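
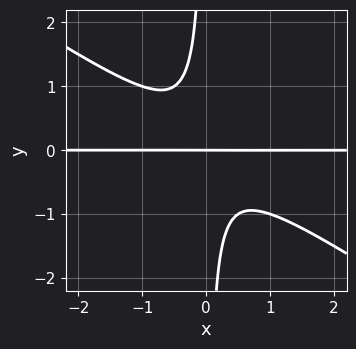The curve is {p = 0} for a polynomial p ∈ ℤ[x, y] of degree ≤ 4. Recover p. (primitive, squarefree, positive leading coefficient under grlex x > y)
2*x^2*y + 3*x*y^2 + y

1. deg p = 3.
2. Against the integer gridlines: it crosses the y-axis at the gridline y = 0; every point of the x-axis in the box is on the curve.
3. The integer polynomial consistent with all of this is the stated p.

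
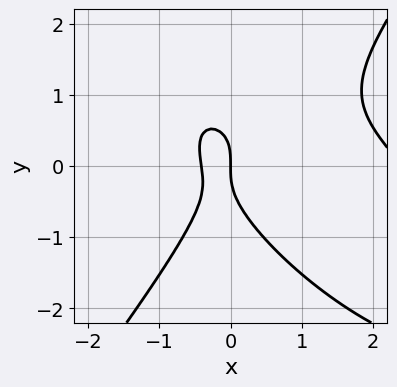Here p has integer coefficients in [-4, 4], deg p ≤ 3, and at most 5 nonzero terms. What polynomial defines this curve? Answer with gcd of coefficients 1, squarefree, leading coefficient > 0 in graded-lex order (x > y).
x^3 + x^2*y - y^3 - 2*x^2 - x

(a) The degree is 3 — a generic line meets the curve in up to 3 points.
(b) From the axis intercepts and sections: one y-axis crossing is at y = 0; one x-axis crossing is at x = 0.
(c) Fitting integer coefficients to these (and the overall shape) gives p.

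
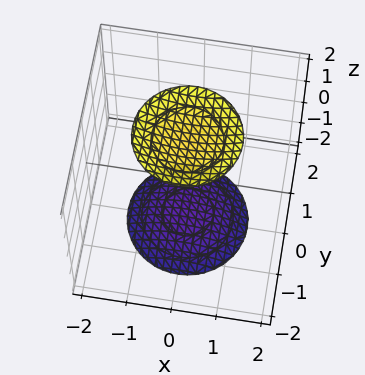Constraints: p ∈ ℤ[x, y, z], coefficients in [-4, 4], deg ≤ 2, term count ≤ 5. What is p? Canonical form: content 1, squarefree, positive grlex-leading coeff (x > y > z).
(a) The picture has 2 separate pieces.
(b) Degree: two separate bowl-shaped sheets opening away from each other; a quadric, so deg p = 2.
(c) By symmetry, every cross-section ⟂ z is a circle, so x, y appear only via x² + y²; the z ↦ −z reflection is a symmetry, so z appears only in even powers.
(d) Against the integer gridlines: a circular section at z = 2 has radius exactly 1; it misses every integer gridline on the y-axis; the surface avoids every integer x-axis point in the box.
(e) Putting this together gives p.

x^2 + y^2 - z^2 + 3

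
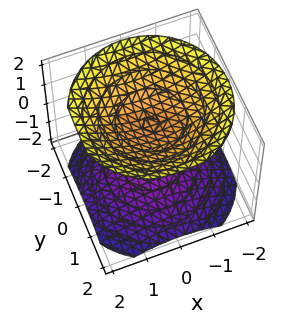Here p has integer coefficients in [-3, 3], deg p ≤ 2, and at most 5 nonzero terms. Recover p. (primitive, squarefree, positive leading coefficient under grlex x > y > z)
1. The picture has 2 separate pieces. They look like related sheets of one shape, so recover p as a whole.
2. The degree is 2 — two sheets facing apart; a quadric.
3. Symmetries: rotational symmetry about the z-axis ⇒ p depends on x, y only through x² + y²; the z ↦ −z reflection is a symmetry, so z appears only in even powers.
4. Against the integer gridlines: the surface avoids every integer x-axis point in the box; the z-axis gridline crossings are at z ∈ {-1, 1}; it misses every integer gridline on the y-axis.
5. These observations pin down the coefficients.

2*x^2 + 2*y^2 - 3*z^2 + 3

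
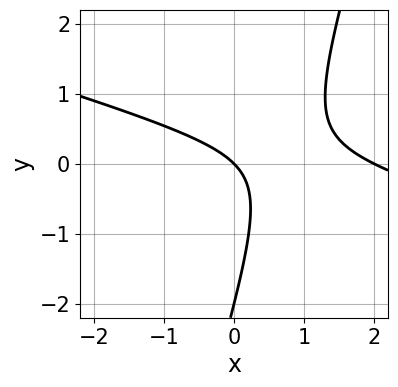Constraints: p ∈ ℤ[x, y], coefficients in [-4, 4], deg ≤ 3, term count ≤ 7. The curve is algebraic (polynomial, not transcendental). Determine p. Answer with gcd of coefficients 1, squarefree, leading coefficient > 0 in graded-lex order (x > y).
1. The degree is 2 — a generic line meets the curve in up to 2 points.
2. From the axis intercepts and sections: among the integer gridlines, it crosses the y-axis at y ∈ {-2, 0}; the x-axis gridline crossings are at x ∈ {0, 2}.
3. Matching integer coefficients to the picture gives p.

x^2 + 3*x*y - y^2 - 2*x - 2*y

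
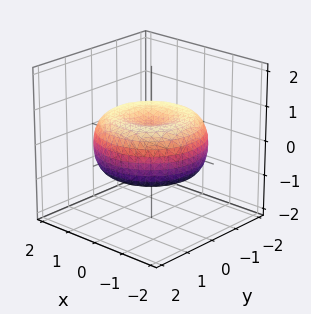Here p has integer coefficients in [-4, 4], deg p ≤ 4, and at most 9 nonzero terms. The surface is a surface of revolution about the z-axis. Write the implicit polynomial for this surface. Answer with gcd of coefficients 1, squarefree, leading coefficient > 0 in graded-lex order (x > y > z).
(a) deg p = 4. No degree-3 surface has this shape.
(b) Symmetries: the surface is invariant under rotation about z: p = q(x² + y², z).
(c) From the axis intercepts and sections: a circular section at z = 0 has radius between 1 and 2.
(d) Together with the visible shape, these determine p as stated.

x^4 + 2*x^2*y^2 + y^4 - 2*x^2 - 2*y^2 + 3*z^2 - 1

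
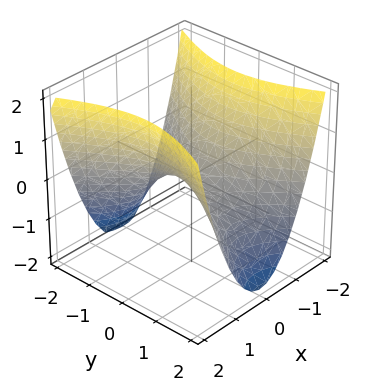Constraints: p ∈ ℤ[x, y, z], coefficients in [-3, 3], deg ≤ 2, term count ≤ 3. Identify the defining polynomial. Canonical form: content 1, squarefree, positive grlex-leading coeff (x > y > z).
2*x^2 - y^2 - 2*z

1. Degree: a saddle surface; a quadric, so deg p = 2.
2. Symmetries: it's symmetric under x → −x, forcing even powers of x; mirror symmetry y ↦ −y ⇒ only even powers of y.
3. From the axis intercepts and sections: it crosses the y-axis at the gridline y = 0; it crosses the x-axis at the gridline x = 0.
4. Putting this together gives p.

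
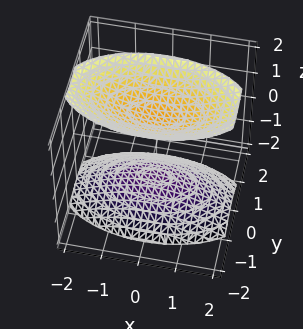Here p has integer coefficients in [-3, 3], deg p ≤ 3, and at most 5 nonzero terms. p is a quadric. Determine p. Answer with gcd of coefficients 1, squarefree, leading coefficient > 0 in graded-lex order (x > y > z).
I count 2 distinct pieces. They look like related sheets of one shape, so recover p as a whole.
Degree: two separate bowl-shaped sheets opening away from each other; a quadric, so deg p = 2.
Symmetries: the y ↦ −y reflection is a symmetry, so y appears only in even powers; mirror symmetry z ↦ −z ⇒ only even powers of z; it's symmetric under x → −x, forcing even powers of x.
From the axis intercepts and sections: no x-intercept at any integer in the box; the surface avoids every integer y-axis point in the box.
The integer polynomial consistent with all of this is the stated p.

x^2 + 3*y^2 - 2*z^2 + 3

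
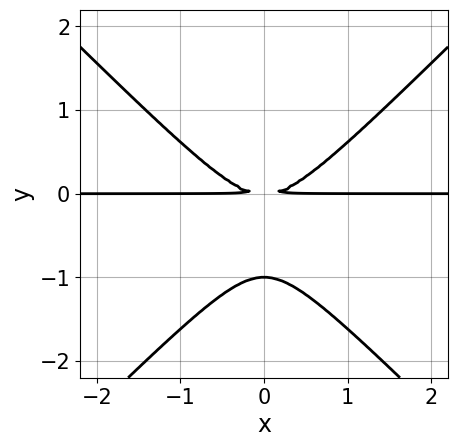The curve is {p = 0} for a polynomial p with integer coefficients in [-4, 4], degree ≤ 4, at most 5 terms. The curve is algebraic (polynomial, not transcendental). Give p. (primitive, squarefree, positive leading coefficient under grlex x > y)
1. Degree: a generic line meets the curve in up to 3 points, so deg p = 3.
2. Symmetries: it's symmetric under x → −x, forcing even powers of x.
3. Checking where it meets the axes: the visible x-axis segment lies entirely on the curve; one y-axis crossing is at y = -1.
4. Fitting integer coefficients to these (and the overall shape) gives p.

x^2*y - y^3 - y^2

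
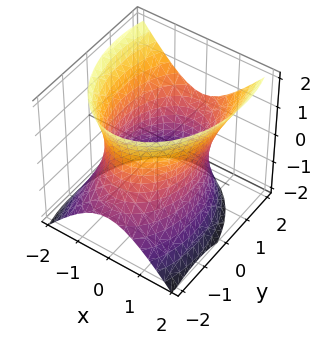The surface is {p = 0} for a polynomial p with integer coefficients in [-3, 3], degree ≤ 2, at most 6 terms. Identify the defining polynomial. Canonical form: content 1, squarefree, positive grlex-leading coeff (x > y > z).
1. The degree is 2 — a generic line meets the surface in up to 2 points.
2. Against the integer gridlines: the surface avoids every integer z-axis point in the box.
3. Fitting integer coefficients to these (and the overall shape) gives p.

2*x^2 + y^2 - y*z - z^2 - 3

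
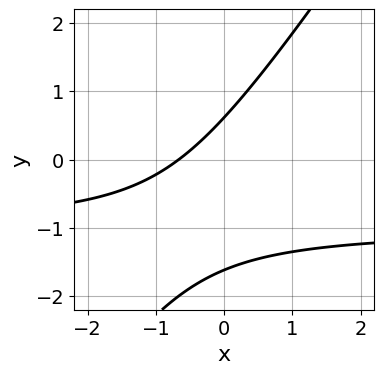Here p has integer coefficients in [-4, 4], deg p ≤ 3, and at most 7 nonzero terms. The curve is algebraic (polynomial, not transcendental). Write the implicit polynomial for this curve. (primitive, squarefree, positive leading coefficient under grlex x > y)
3*x*y - 2*y^2 + 3*x - 2*y + 2

First, degree: no degree-1 curve has this shape, so deg p = 2.
Finally, matching integer coefficients to the picture gives p.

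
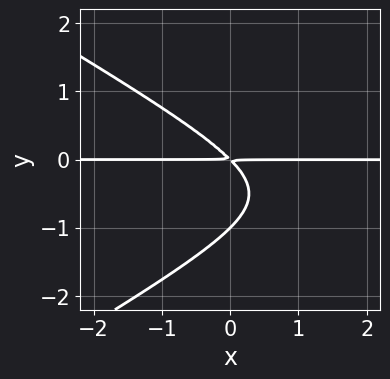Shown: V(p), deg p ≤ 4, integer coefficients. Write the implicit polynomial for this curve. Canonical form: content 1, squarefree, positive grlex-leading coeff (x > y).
x^2*y - 3*y^3 - 3*x*y - 3*y^2

(a) The degree is 3 — no degree-2 curve has this shape.
(b) Observable constraints: it crosses the y-axis at the gridline y = -1; every point of the x-axis in the box is on the curve.
(c) Matching integer coefficients to the picture gives p.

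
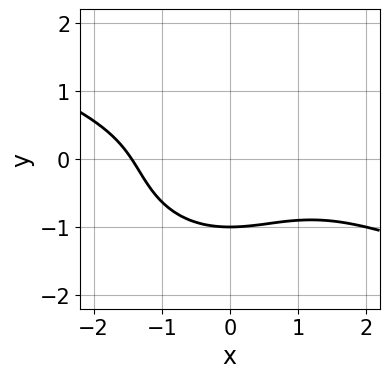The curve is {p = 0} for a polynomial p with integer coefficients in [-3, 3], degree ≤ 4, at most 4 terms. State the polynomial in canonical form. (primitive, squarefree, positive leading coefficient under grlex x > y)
x^3 + 2*x^2*y + 3*y^3 + 3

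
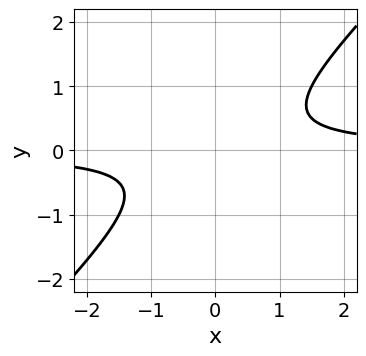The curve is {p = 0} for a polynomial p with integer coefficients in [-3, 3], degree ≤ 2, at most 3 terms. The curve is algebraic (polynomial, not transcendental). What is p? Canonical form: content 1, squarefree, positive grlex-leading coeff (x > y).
(a) The degree is 2 — a generic line meets the curve in up to 2 points.
(b) Against the integer gridlines: the curve avoids every integer y-axis point in the box; the curve avoids every integer x-axis point in the box.
(c) Assembling these constraints gives the stated polynomial.

2*x*y - 2*y^2 - 1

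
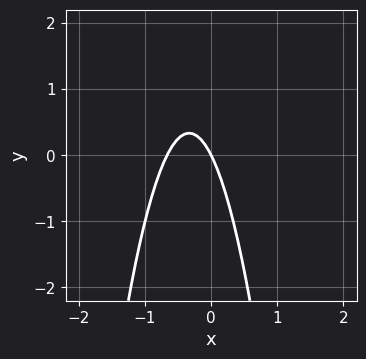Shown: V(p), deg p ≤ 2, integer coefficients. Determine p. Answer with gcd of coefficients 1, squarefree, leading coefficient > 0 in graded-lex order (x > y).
3*x^2 + 2*x + y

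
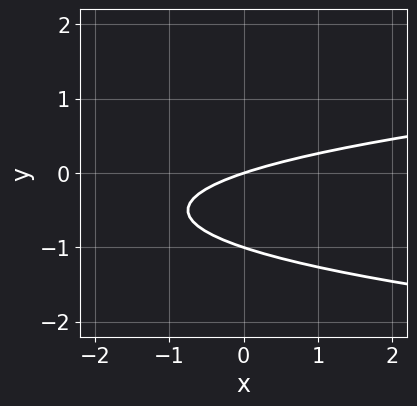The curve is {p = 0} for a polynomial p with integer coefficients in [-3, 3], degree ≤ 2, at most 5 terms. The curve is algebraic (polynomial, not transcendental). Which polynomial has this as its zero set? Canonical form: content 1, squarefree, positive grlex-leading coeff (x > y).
3*y^2 - x + 3*y

First, deg p = 2.
Next, against the integer gridlines: among the integer gridlines, it crosses the y-axis at y ∈ {-1, 0}; it meets the x-axis at x = 0 (among the integer gridlines).
Finally, fitting integer coefficients to these (and the overall shape) gives p.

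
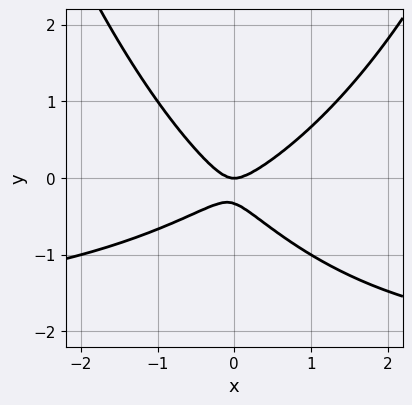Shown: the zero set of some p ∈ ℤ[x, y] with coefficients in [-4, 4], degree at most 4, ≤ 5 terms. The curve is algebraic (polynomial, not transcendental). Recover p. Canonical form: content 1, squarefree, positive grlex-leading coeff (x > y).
First, degree: the shape is more complex than any degree-2 curve, so deg p = 3.
Then, observable constraints: it meets the x-axis at x = 0 (among the integer gridlines); it meets the y-axis at y = 0 (among the integer gridlines).
Finally, fitting integer coefficients to these (and the overall shape) gives p.

x^2*y + 2*x^2 - x*y - 3*y^2 - y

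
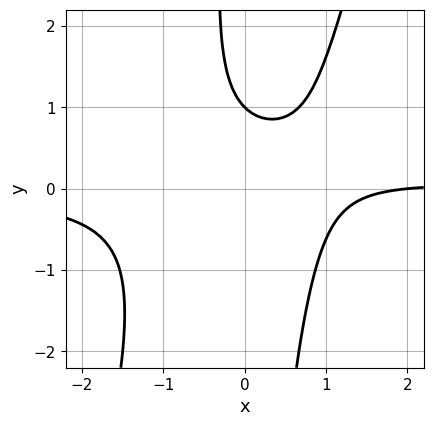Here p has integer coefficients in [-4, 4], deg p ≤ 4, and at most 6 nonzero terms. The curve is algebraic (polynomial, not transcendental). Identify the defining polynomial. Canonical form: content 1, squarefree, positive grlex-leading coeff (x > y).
First, the degree is 3 — the shape is more complex than any degree-2 curve.
Next, from the visible intercepts: it crosses the x-axis at the gridline x = 2; it crosses the y-axis at the gridline y = 1.
Finally, matching integer coefficients to the picture gives p.

3*x^2*y - x*y^2 - x - 2*y + 2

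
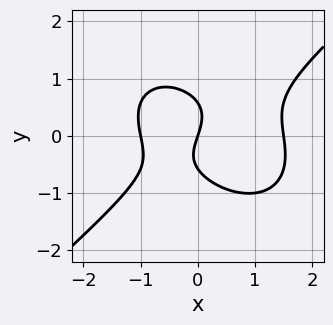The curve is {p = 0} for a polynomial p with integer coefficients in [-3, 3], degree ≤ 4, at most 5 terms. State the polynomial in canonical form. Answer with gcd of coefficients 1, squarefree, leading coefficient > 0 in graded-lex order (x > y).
(a) deg p = 3.
(b) Observable constraints: the x-axis gridline crossings are at x ∈ {-1, 0}; one y-axis crossing is at y = 0.
(c) Putting this together gives p.

2*x^3 - 3*y^3 - x^2 - 3*x + y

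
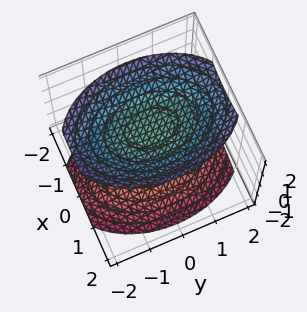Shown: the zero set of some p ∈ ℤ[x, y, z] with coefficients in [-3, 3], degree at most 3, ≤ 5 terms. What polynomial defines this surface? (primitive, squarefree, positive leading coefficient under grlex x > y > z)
(a) I count 2 distinct pieces. Treating them together as one polynomial.
(b) deg p = 2. Two sheets facing apart; a quadric.
(c) Symmetries: it's symmetric under y → −y, forcing even powers of y; mirror symmetry z ↦ −z ⇒ only even powers of z; the x ↦ −x reflection is a symmetry, so x appears only in even powers.
(d) Observable constraints: no x-intercept at any integer in the box; it misses every integer gridline on the y-axis.
(e) Together with the visible shape, these determine p as stated.

2*x^2 + y^2 - 2*z^2 + 3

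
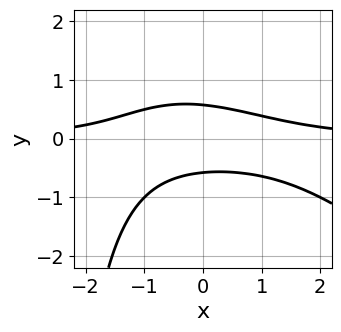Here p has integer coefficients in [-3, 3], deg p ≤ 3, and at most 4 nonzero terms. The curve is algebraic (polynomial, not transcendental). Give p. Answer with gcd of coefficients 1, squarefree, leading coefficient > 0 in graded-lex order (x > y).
(a) deg p = 3. The shape is more complex than any degree-2 curve.
(b) Checking where it meets the axes: it misses every integer gridline on the x-axis.
(c) Assembling these constraints gives the stated polynomial.

x^2*y + x*y^2 + 3*y^2 - 1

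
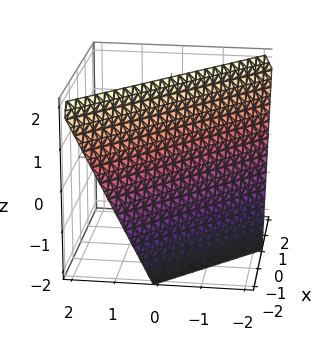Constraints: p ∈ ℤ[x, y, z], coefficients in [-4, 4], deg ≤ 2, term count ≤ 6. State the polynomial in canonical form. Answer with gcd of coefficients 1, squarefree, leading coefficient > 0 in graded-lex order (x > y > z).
2*x + 2*y - z + 2

1. The degree is 1 — the surface is flat (a plane).
2. From the axis intercepts and sections: one z-axis crossing is at z = 2; it crosses the y-axis at the gridline y = -1; it crosses the x-axis at the gridline x = -1.
3. Matching integer coefficients to the picture gives p.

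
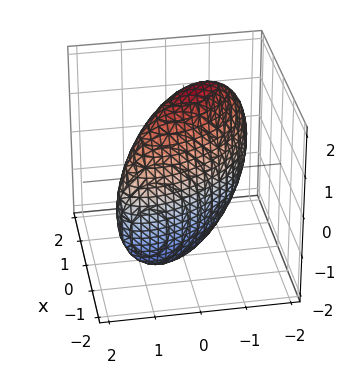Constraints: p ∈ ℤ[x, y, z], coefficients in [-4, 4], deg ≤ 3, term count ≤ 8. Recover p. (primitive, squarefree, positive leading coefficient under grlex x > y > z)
3*x^2 + 3*x*y - x*z + 2*y^2 + z^2 - 3

First, the degree is 2 — no degree-1 surface has this shape.
Next, observable constraints: the x-axis gridline crossings are at x ∈ {-1, 1}.
Finally, putting this together gives p.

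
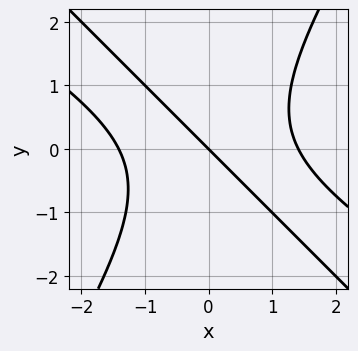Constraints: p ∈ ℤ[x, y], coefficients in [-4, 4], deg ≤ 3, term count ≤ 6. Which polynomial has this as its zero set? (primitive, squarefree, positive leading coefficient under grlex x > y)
x^3 + 2*x^2*y - y^3 - 2*x - 2*y

(a) deg p = 3.
(b) Against the integer gridlines: it crosses the y-axis at the gridline y = 0; it meets the x-axis at x = 0 (among the integer gridlines).
(c) Solving for integer coefficients yields p as stated.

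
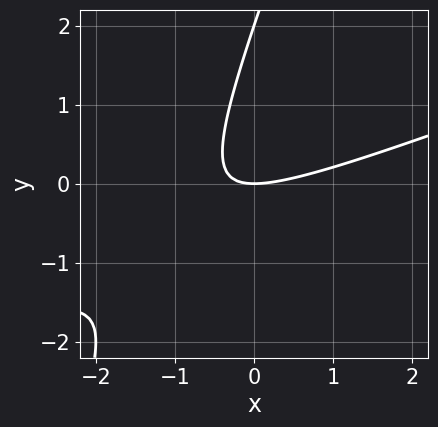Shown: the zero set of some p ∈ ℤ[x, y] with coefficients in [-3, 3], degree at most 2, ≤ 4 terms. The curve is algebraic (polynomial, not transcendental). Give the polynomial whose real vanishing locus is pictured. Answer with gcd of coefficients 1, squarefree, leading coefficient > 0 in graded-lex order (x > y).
x^2 - 3*x*y + y^2 - 2*y

First, degree: a generic line meets the curve in up to 2 points, so deg p = 2.
Then, against the integer gridlines: it crosses the x-axis at the gridline x = 0; the y-axis gridline crossings are at y ∈ {0, 2}.
Finally, together with the visible shape, these determine p as stated.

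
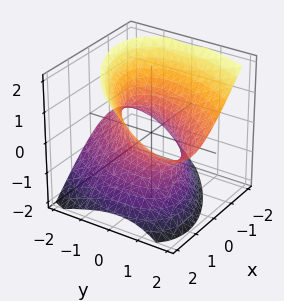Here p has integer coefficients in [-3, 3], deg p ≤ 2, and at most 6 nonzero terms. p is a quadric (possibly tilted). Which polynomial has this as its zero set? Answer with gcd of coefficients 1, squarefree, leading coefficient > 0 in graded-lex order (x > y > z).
(a) deg p = 2. No degree-1 surface has this shape.
(b) Against the integer gridlines: the x-axis gridline crossings are at x ∈ {-1, 1}; the surface avoids every integer z-axis point in the box.
(c) Solving for integer coefficients yields p as stated.

3*x^2 - 3*x*y + 2*y^2 - 3*y*z - 3*z^2 - 3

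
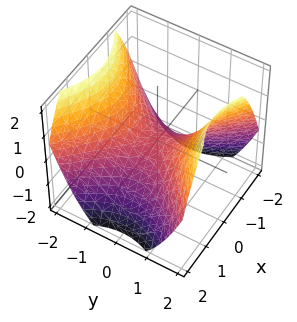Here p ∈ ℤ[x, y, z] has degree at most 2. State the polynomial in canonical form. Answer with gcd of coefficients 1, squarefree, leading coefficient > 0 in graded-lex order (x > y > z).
Degree: a saddle surface; a quadric, so deg p = 2.
Symmetries: it's symmetric under x → −x, forcing even powers of x; mirror symmetry y ↦ −y ⇒ only even powers of y.
From the axis intercepts and sections: it crosses the x-axis at the gridline x = 0; one y-axis crossing is at y = 0.
Solving for integer coefficients yields p as stated.

2*x^2 - 2*y^2 + 3*z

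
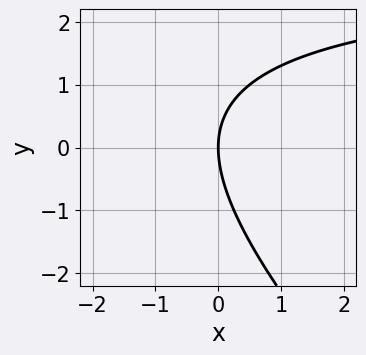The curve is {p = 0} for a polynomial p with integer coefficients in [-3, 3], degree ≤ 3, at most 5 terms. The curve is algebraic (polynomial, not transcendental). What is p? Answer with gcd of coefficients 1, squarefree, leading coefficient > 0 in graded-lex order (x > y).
x*y + y^2 - 3*x

Degree: no degree-1 curve has this shape, so deg p = 2.
From the visible intercepts: one x-axis crossing is at x = 0; it meets the y-axis at y = 0 (among the integer gridlines).
Matching integer coefficients to the picture gives p.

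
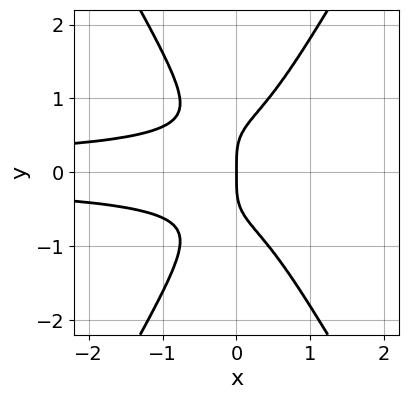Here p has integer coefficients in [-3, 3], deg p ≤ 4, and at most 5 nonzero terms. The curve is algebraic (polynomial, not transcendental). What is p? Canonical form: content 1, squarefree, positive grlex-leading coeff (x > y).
(a) The degree is 4 — a generic line meets the curve in up to 4 points.
(b) Symmetries: it's symmetric under y → −y, forcing even powers of y.
(c) From the axis intercepts and sections: it meets the x-axis at x = 0 (among the integer gridlines); it meets the y-axis at y = 0 (among the integer gridlines).
(d) These observations pin down the coefficients.

3*x^2*y^2 - y^4 + x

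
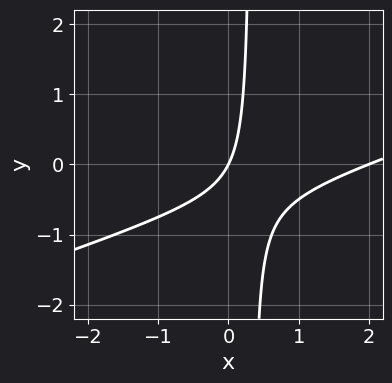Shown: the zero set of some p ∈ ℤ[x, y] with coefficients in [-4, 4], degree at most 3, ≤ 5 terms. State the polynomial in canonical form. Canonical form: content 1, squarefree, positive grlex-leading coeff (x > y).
The degree is 2 — no degree-1 curve has this shape.
Checking where it meets the axes: one y-axis crossing is at y = 0; among the integer gridlines, it crosses the x-axis at x ∈ {0, 2}.
Matching integer coefficients to the picture gives p.

x^2 - 3*x*y - 2*x + y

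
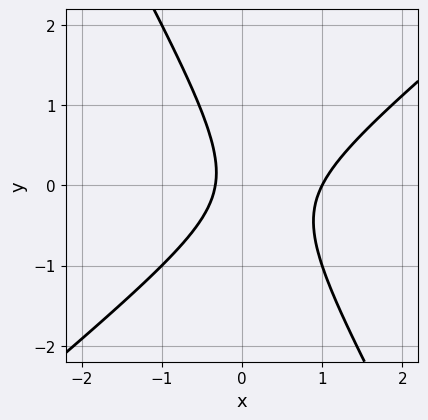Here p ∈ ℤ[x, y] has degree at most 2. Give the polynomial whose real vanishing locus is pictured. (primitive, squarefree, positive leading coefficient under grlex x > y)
1. The degree is 2 — no degree-1 curve has this shape.
2. From the axis intercepts and sections: the curve avoids every integer y-axis point in the box; it crosses the x-axis at the gridline x = 1.
3. Fitting integer coefficients to these (and the overall shape) gives p.

3*x^2 - 2*x*y - 2*y^2 - 2*x - 1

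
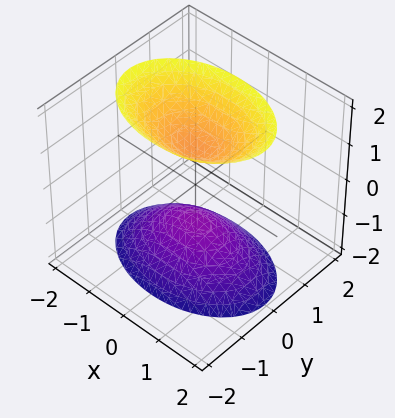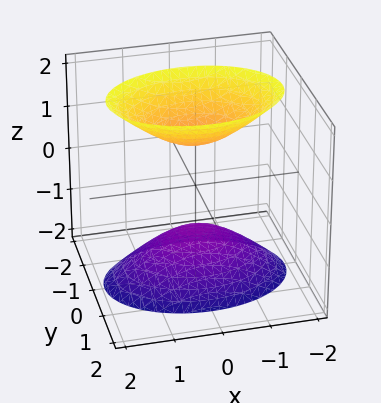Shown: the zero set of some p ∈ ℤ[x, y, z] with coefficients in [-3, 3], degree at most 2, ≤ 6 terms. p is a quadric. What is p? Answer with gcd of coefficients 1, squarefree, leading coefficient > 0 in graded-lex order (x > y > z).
(a) There are 2 components.
(b) Degree: two sheets facing apart; a quadric, so deg p = 2.
(c) Symmetries: it's symmetric under x → −x, forcing even powers of x; the z ↦ −z reflection is a symmetry, so z appears only in even powers; it's symmetric under y → −y, forcing even powers of y.
(d) Reading off the gridlines: among the integer gridlines, it crosses the z-axis at z ∈ {-1, 1}; no y-intercept at any integer in the box; the surface avoids every integer x-axis point in the box.
(e) The integer polynomial consistent with all of this is the stated p.

x^2 + 2*y^2 - z^2 + 1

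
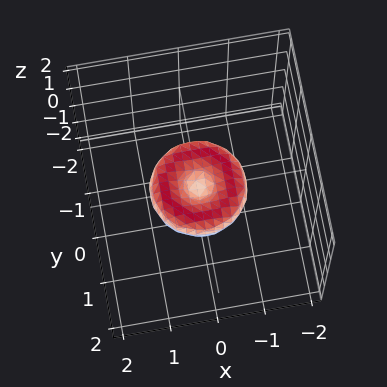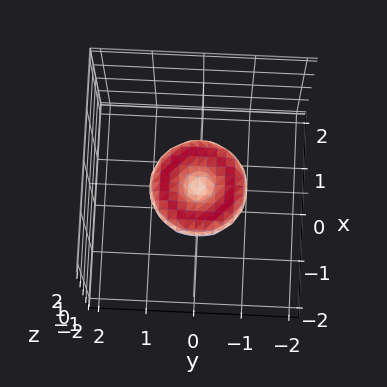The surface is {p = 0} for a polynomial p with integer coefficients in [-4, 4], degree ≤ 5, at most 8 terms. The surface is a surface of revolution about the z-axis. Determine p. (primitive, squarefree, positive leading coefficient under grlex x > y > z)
Degree: a generic line meets the surface in up to 4 points, so deg p = 4.
By symmetry, the z-axis is an axis of rotation, so x and y enter only as x² + y².
Against the integer gridlines: a circular section at z = 0 has radius exactly 1; one z-axis crossing is at z = 0; among the integer gridlines, it crosses the y-axis at y ∈ {-1, 0, 1}.
Putting this together gives p. Check: (-1, 0, 0) on the x-axis lies on the surface, and p(-1, 0, 0) = 0. ✓

x^4 + 2*x^2*y^2 + y^4 - x^2 - y^2 + 2*z^2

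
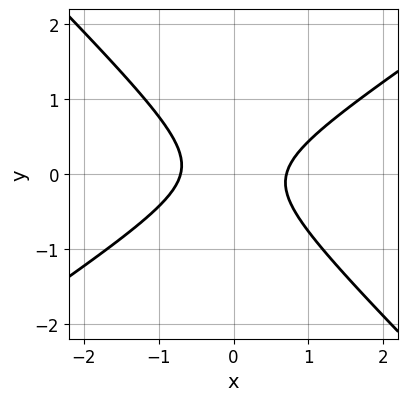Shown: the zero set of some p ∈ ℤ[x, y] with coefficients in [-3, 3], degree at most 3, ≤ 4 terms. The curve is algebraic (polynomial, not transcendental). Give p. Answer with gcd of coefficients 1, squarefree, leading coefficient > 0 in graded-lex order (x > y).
2*x^2 - x*y - 3*y^2 - 1

1. Degree: no degree-1 curve has this shape, so deg p = 2.
2. Checking where it meets the axes: no y-intercept at any integer in the box.
3. Matching integer coefficients to the picture gives p.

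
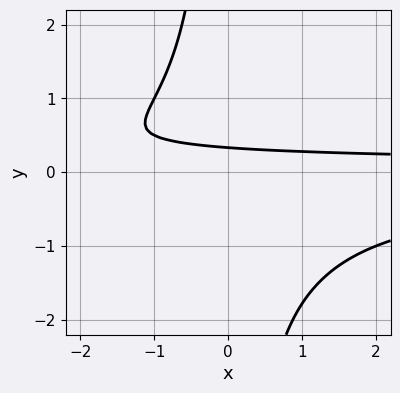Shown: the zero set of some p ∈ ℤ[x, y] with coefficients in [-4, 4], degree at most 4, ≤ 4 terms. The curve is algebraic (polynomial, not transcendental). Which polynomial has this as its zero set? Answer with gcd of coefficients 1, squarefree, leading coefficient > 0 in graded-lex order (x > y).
2*x*y^2 + 3*y - 1

(a) Degree: the shape is more complex than any degree-2 curve, so deg p = 3.
(b) From the axis intercepts and sections: the curve avoids every integer x-axis point in the box.
(c) The integer polynomial consistent with all of this is the stated p.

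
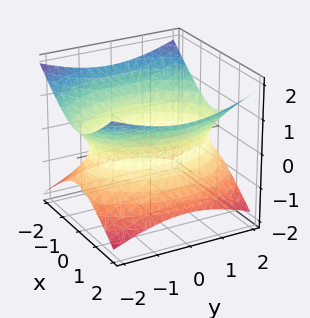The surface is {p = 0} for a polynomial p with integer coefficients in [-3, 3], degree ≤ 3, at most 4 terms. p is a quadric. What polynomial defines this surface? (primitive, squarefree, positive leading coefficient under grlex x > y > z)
2*x^2 + y^2 - 3*z^2 - 3

1. The degree is 2 — one connected sheet with a waist; a quadric.
2. Symmetries: it's symmetric under y → −y, forcing even powers of y; it's symmetric under x → −x, forcing even powers of x; it's symmetric under z → −z, forcing even powers of z.
3. From the axis intercepts and sections: the surface avoids every integer z-axis point in the box.
4. Solving for integer coefficients yields p as stated.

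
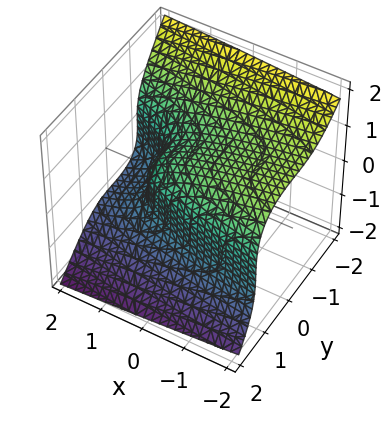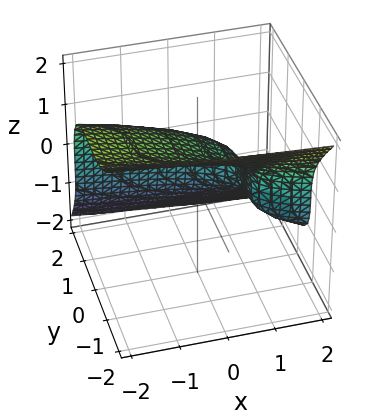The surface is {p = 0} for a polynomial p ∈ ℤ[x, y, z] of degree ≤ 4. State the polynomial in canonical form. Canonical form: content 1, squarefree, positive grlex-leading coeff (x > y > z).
y^3 + z^3 + x - 1

First, degree: a generic line meets the surface in up to 3 points, so deg p = 3.
Then, from the axis intercepts and sections: it crosses the x-axis at the gridline x = 1; it meets the y-axis at y = 1 (among the integer gridlines); it meets the z-axis at z = 1 (among the integer gridlines).
Finally, the integer polynomial consistent with all of this is the stated p.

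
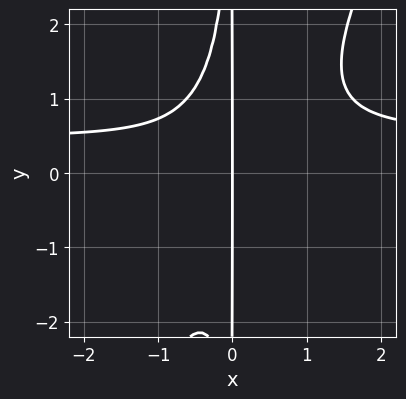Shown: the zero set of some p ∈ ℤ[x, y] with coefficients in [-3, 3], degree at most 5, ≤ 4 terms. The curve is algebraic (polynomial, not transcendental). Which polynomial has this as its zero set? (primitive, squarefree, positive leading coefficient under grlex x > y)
The degree is 4 — the shape is more complex than any degree-3 curve.
From the visible intercepts: every point of the y-axis in the box is on the curve; it crosses the x-axis at the gridline x = 0.
These observations pin down the coefficients.

2*x^3*y - x^2*y^2 - x^3 - x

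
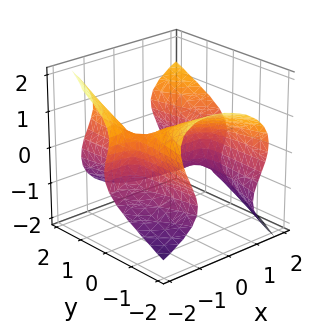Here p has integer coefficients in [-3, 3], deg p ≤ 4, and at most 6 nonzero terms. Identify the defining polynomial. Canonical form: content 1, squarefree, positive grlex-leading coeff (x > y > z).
2*x^2*y - 2*x*z^2 + y^2*z - 3*z^3 - 3*y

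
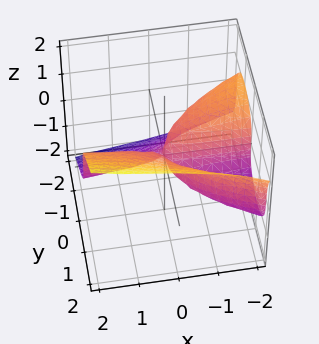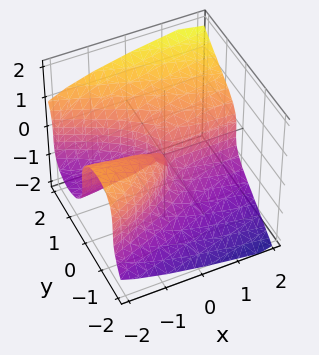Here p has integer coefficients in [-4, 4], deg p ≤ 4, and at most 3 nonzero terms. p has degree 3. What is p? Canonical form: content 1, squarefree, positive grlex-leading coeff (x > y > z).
2*y^3 - 3*z^3 + 3*x*y

1. deg p = 3. No degree-2 surface has this shape.
2. Checking where it meets the axes: it meets the y-axis at y = 0 (among the integer gridlines); it crosses the z-axis at the gridline z = 0.
3. Solving for integer coefficients yields p as stated. Check: (1, 0, 0) on the x-axis lies on the surface, and p(1, 0, 0) = 0. ✓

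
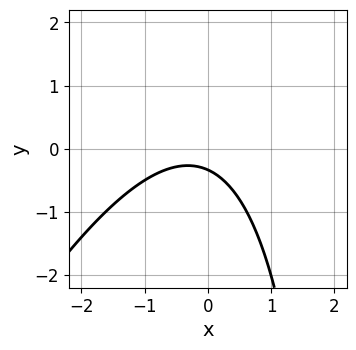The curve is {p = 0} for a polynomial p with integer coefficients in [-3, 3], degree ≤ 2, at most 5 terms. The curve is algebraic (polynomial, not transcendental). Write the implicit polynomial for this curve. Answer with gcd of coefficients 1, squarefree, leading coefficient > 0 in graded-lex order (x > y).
2*x^2 - x*y + x + 3*y + 1

First, deg p = 2. No degree-1 curve has this shape.
Next, observable constraints: it misses every integer gridline on the x-axis.
Finally, matching integer coefficients to the picture gives p.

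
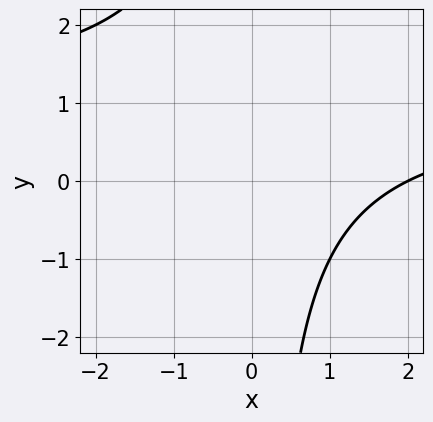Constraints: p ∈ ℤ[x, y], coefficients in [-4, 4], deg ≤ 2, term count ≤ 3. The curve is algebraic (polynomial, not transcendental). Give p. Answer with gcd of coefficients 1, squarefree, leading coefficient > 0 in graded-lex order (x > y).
First, degree: no degree-1 curve has this shape, so deg p = 2.
Then, reading off the gridlines: it meets the x-axis at x = 2 (among the integer gridlines); the curve avoids every integer y-axis point in the box.
Finally, matching integer coefficients to the picture gives p.

x*y - x + 2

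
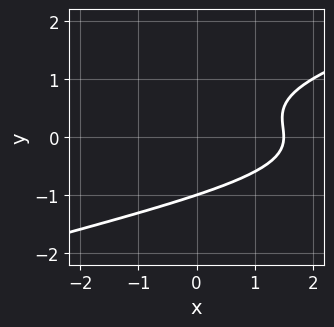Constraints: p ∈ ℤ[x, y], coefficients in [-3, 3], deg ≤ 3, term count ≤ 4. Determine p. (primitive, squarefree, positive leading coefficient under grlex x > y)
x*y^2 - 3*y^3 + 2*x - 3

The degree is 3 — a generic line meets the curve in up to 3 points.
Reading off the gridlines: one y-axis crossing is at y = -1.
Together with the visible shape, these determine p as stated.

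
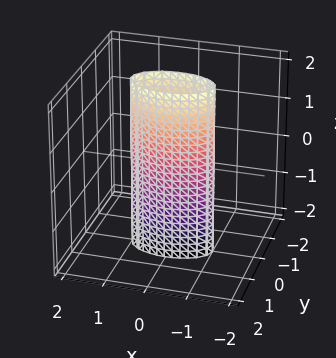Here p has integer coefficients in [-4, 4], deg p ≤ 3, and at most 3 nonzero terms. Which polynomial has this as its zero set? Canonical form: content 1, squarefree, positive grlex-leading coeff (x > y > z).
x^2 + 3*y^2 - 1

(a) Degree: constant cross-section along one axis; a quadric, so deg p = 2.
(b) Symmetries: it's symmetric under z → −z, forcing even powers of z; the x ↦ −x reflection is a symmetry, so x appears only in even powers; the y ↦ −y reflection is a symmetry, so y appears only in even powers.
(c) From the visible intercepts: it misses every integer gridline on the z-axis; the x-axis gridline crossings are at x ∈ {-1, 1}.
(d) Together with the visible shape, these determine p as stated.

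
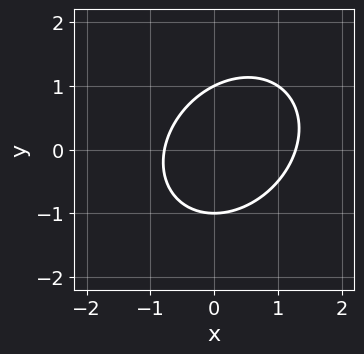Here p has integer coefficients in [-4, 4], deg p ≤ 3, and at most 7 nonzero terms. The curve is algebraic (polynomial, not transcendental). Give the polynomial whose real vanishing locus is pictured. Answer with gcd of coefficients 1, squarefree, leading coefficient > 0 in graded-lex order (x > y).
1. deg p = 2. No degree-1 curve has this shape.
2. Reading off the gridlines: the y-axis gridline crossings are at y ∈ {-1, 1}.
3. Fitting integer coefficients to these (and the overall shape) gives p.

2*x^2 - x*y + 2*y^2 - x - 2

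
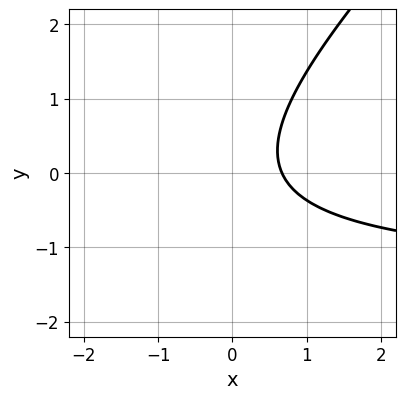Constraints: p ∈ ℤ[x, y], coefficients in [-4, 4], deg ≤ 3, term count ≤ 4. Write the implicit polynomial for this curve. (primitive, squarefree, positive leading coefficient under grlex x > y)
1. The degree is 2 — the shape is more complex than any degree-1 curve.
2. Checking where it meets the axes: no y-intercept at any integer in the box.
3. These observations pin down the coefficients.

2*x*y - 2*y^2 + 3*x - 2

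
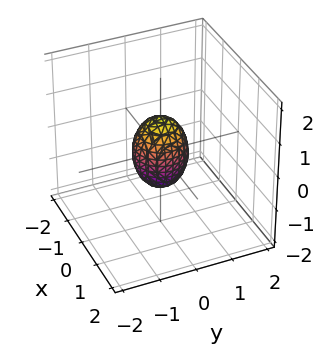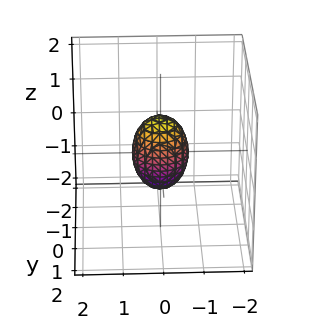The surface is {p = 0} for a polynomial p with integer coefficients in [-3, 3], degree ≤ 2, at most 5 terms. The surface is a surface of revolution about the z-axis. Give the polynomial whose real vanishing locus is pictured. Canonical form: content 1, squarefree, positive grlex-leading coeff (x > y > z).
2*x^2 + 2*y^2 + z^2 - 1

deg p = 2. The shape is more complex than any degree-1 surface.
By symmetry, the surface is invariant under rotation about z: p = q(x² + y², z).
Observable constraints: a circular section at z = 0 has radius between 0 and 1; the z-axis gridline crossings are at z ∈ {-1, 1}.
Solving for integer coefficients yields p as stated.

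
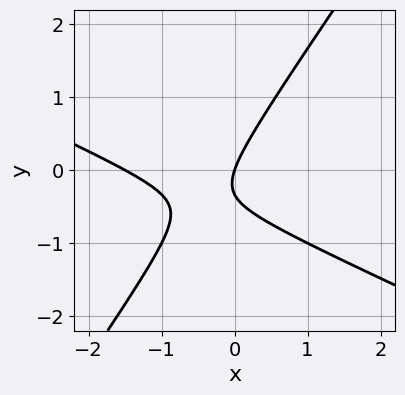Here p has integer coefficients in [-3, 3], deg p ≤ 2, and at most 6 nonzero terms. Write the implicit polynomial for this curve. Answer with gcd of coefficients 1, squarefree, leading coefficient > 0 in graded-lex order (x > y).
First, degree: no degree-1 curve has this shape, so deg p = 2.
Then, reading off the gridlines: one x-axis crossing is at x = 0; it meets the y-axis at y = 0 (among the integer gridlines).
Finally, the integer polynomial consistent with all of this is the stated p.

2*x^2 + 3*x*y - 3*y^2 + 3*x - y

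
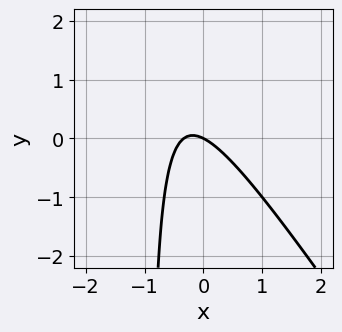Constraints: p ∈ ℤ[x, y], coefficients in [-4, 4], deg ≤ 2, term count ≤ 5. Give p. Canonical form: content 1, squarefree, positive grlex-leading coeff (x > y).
3*x^2 + 2*x*y + x + 2*y

(a) deg p = 2.
(b) Reading off the gridlines: one y-axis crossing is at y = 0; it crosses the x-axis at the gridline x = 0.
(c) Together with the visible shape, these determine p as stated.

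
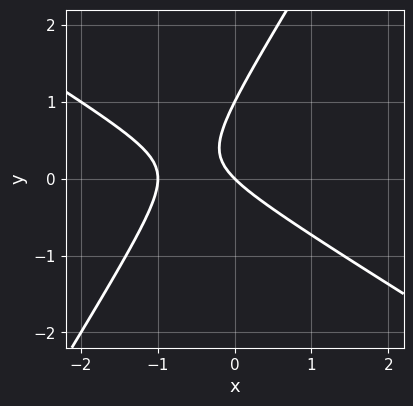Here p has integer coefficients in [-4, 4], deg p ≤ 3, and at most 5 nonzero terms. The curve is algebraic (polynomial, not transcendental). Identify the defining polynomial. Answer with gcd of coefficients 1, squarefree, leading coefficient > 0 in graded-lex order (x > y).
x^2 + x*y - y^2 + x + y

deg p = 2. A generic line meets the curve in up to 2 points.
Reading off the gridlines: the x-axis gridline crossings are at x ∈ {-1, 0}; among the integer gridlines, it crosses the y-axis at y ∈ {0, 1}.
Matching integer coefficients to the picture gives p.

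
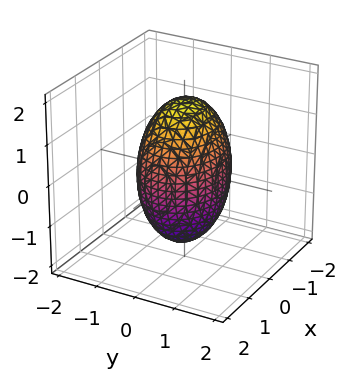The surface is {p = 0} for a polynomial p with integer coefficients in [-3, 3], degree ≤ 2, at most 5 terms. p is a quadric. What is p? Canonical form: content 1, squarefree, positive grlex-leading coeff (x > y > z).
2*x^2 + 3*y^2 + z^2 - 3

Degree: bounded and convex; a quadric, so deg p = 2.
Symmetries: the z ↦ −z reflection is a symmetry, so z appears only in even powers; mirror symmetry y ↦ −y ⇒ only even powers of y; mirror symmetry x ↦ −x ⇒ only even powers of x.
Checking where it meets the axes: among the integer gridlines, it crosses the y-axis at y ∈ {-1, 1}.
Assembling these constraints gives the stated polynomial.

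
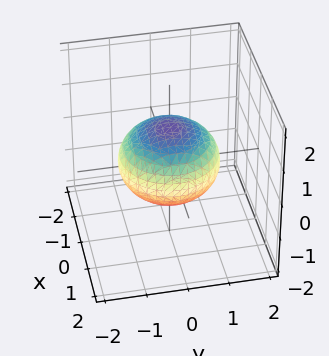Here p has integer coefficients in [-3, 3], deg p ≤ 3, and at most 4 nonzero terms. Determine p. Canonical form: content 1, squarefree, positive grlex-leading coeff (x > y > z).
First, the degree is 2 — a generic line meets the surface in up to 2 points.
Next, symmetry: the surface is invariant under rotation about z: p = q(x² + y², z).
Then, against the integer gridlines: among the integer gridlines, it crosses the z-axis at z ∈ {-1, 1}; a circular section at z = 0 has radius between 1 and 2.
Finally, fitting integer coefficients to these (and the overall shape) gives p.

2*x^2 + 2*y^2 + 3*z^2 - 3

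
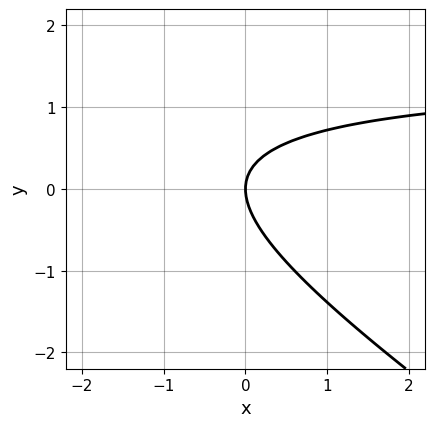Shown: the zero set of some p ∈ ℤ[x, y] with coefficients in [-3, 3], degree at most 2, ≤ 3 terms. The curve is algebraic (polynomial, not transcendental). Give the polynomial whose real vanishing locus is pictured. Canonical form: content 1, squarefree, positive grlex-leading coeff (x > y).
2*x*y + 3*y^2 - 3*x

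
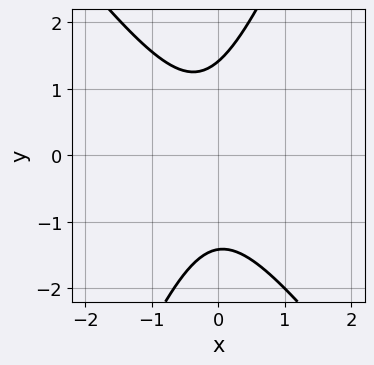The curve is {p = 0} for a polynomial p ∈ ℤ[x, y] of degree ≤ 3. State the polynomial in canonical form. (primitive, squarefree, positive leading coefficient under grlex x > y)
1. deg p = 2.
2. Observable constraints: no x-intercept at any integer in the box.
3. Together with the visible shape, these determine p as stated.

3*x^2 + x*y - y^2 + x + 2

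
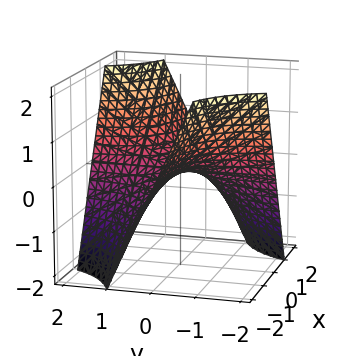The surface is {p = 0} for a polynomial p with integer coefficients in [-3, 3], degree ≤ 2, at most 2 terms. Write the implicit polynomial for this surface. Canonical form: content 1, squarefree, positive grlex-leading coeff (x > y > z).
x*y - z

The degree is 2 — a saddle surface; a quadric.
Against the integer gridlines: it meets the z-axis at z = 0 (among the integer gridlines); every point of the x-axis in the box is on the surface; the visible y-axis segment lies entirely on the surface.
These observations pin down the coefficients.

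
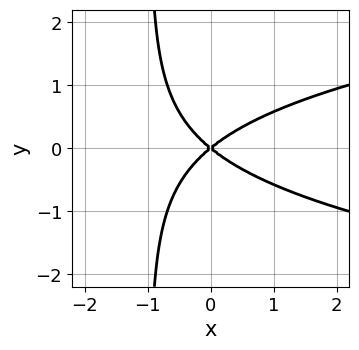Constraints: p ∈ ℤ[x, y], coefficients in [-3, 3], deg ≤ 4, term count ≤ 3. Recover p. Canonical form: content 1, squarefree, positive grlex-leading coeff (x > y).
3*x*y^2 - 2*x^2 + 3*y^2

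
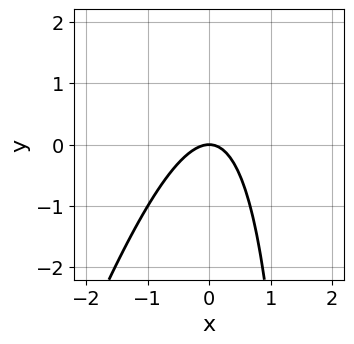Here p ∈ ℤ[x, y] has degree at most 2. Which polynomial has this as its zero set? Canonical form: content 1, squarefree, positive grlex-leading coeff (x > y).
First, degree: the shape is more complex than any degree-1 curve, so deg p = 2.
Next, observable constraints: one y-axis crossing is at y = 0; one x-axis crossing is at x = 0.
Finally, these observations pin down the coefficients.

3*x^2 - x*y + 2*y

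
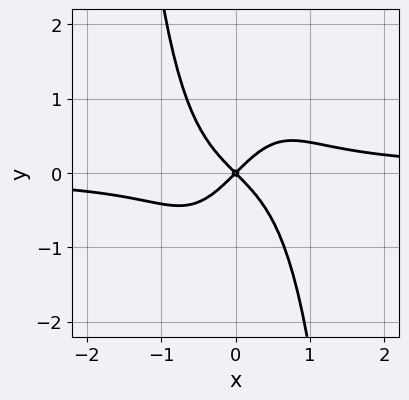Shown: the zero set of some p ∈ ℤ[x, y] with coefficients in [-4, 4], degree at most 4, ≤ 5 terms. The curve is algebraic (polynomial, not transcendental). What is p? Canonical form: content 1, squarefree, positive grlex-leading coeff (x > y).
2*x^3*y - x^2 + y^2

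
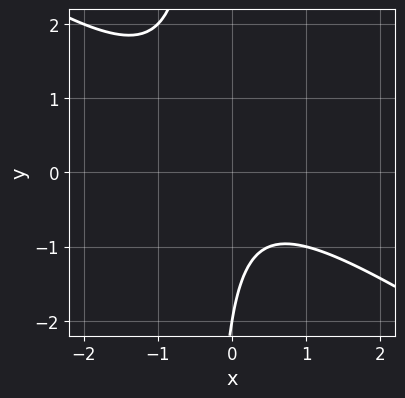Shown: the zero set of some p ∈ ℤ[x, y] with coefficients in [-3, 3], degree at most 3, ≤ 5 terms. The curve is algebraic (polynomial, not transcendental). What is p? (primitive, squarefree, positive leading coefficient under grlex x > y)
2*x^2 + 3*x*y + y + 2

The degree is 2 — the shape is more complex than any degree-1 curve.
Reading off the gridlines: it meets the y-axis at y = -2 (among the integer gridlines); no x-intercept at any integer in the box.
Solving for integer coefficients yields p as stated.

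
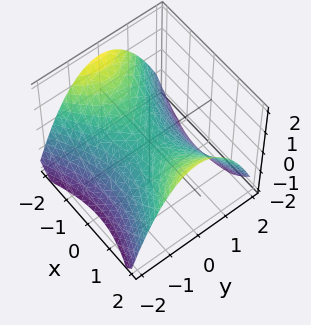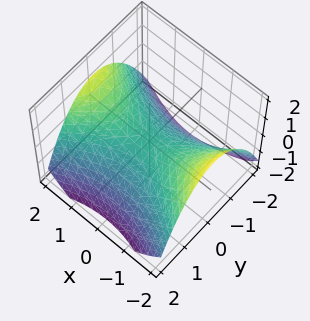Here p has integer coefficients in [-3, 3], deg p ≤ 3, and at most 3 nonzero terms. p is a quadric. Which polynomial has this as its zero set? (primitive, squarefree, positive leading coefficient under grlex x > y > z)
x^2 - 2*y^2 - 3*z

deg p = 2.
Symmetries: it's symmetric under x → −x, forcing even powers of x; it's symmetric under y → −y, forcing even powers of y.
Observable constraints: one x-axis crossing is at x = 0; it crosses the z-axis at the gridline z = 0; it crosses the y-axis at the gridline y = 0.
Matching integer coefficients to the picture gives p.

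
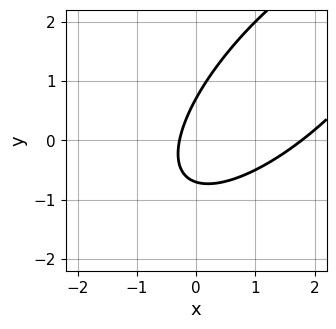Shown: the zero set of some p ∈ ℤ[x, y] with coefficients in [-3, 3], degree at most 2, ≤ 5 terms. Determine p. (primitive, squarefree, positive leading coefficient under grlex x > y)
2*x^2 - 3*x*y + 2*y^2 - 3*x - 1

Degree: a generic line meets the curve in up to 2 points, so deg p = 2.
The integer polynomial consistent with all of this is the stated p.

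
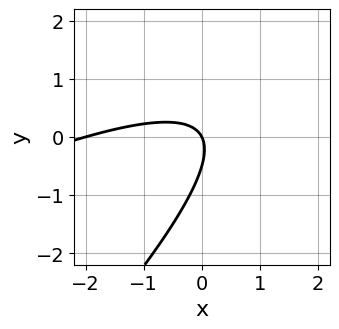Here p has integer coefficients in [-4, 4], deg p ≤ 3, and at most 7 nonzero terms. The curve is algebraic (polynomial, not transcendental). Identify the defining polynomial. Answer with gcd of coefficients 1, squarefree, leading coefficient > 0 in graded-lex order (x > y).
x^2 - 3*x*y + 2*y^2 + 2*x + y

deg p = 2. A generic line meets the curve in up to 2 points.
Against the integer gridlines: the x-axis gridline crossings are at x ∈ {-2, 0}; it meets the y-axis at y = 0 (among the integer gridlines).
Solving for integer coefficients yields p as stated.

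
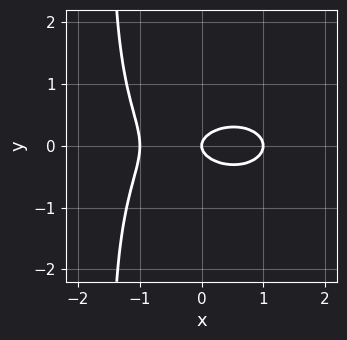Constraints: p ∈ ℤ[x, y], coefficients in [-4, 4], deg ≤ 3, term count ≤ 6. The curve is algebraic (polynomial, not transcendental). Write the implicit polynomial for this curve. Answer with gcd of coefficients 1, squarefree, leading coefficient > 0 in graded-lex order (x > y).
First, the degree is 3 — a generic line meets the curve in up to 3 points.
Next, symmetries: the y ↦ −y reflection is a symmetry, so y appears only in even powers.
Then, against the integer gridlines: the x-axis gridline crossings are at x ∈ {-1, 0, 1}; it meets the y-axis at y = 0 (among the integer gridlines).
Finally, solving for integer coefficients yields p as stated.

x^3 + 2*x*y^2 + 3*y^2 - x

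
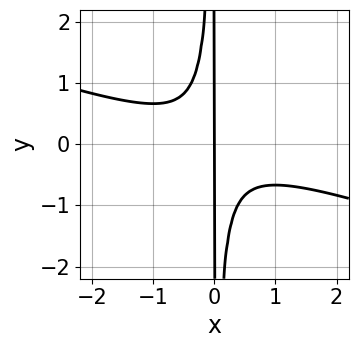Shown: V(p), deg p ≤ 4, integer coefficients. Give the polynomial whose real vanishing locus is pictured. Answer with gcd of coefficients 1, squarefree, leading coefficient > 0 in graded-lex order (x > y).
x^3 + 3*x^2*y + x

1. deg p = 3. A generic line meets the curve in up to 3 points.
2. From the axis intercepts and sections: the visible y-axis segment lies entirely on the curve; it crosses the x-axis at the gridline x = 0.
3. Fitting integer coefficients to these (and the overall shape) gives p.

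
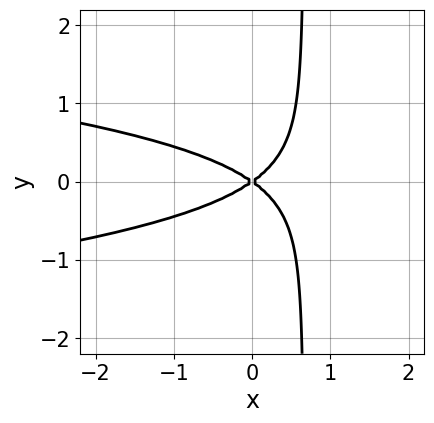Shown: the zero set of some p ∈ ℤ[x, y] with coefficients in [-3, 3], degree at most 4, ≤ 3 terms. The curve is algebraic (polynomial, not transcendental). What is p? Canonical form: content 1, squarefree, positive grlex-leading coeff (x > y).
3*x*y^2 + x^2 - 2*y^2

(a) Degree: the shape is more complex than any degree-2 curve, so deg p = 3.
(b) Symmetries: it's symmetric under y → −y, forcing even powers of y.
(c) Against the integer gridlines: it crosses the x-axis at the gridline x = 0; it crosses the y-axis at the gridline y = 0.
(d) Solving for integer coefficients yields p as stated.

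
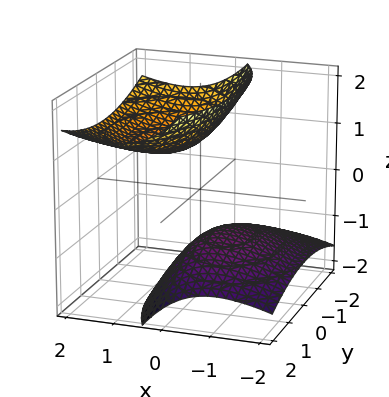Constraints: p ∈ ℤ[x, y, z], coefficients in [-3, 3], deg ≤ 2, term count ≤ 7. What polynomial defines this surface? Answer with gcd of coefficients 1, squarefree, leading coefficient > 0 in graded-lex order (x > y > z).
2*x^2 - 3*x*z + y^2 - 2*z^2 + 2

1. There are 2 components. Treating them together as one polynomial.
2. The degree is 2 — a generic line meets the surface in up to 2 points.
3. Checking where it meets the axes: among the integer gridlines, it crosses the z-axis at z ∈ {-1, 1}; no y-intercept at any integer in the box; no x-intercept at any integer in the box.
4. Matching integer coefficients to the picture gives p.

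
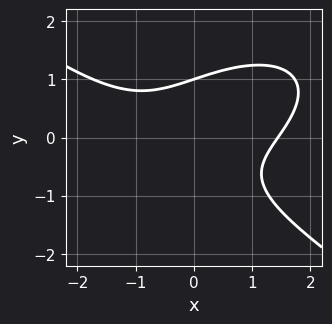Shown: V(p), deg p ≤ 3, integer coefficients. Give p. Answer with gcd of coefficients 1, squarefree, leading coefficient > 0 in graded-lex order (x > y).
(a) deg p = 3. No degree-2 curve has this shape.
(b) From the visible intercepts: it crosses the y-axis at the gridline y = 1.
(c) Solving for integer coefficients yields p as stated.

x^3 + 3*y^3 - 3*x*y - 3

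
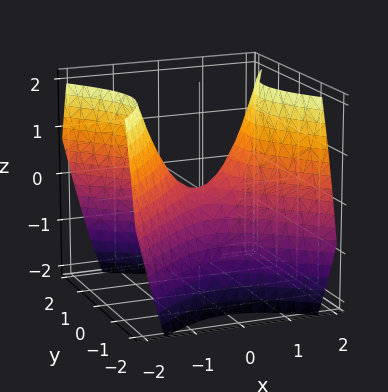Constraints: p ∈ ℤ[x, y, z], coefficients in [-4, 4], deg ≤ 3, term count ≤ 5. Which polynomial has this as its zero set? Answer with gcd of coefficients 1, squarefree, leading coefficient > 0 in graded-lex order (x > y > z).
(a) deg p = 2.
(b) Symmetries: mirror symmetry x ↦ −x ⇒ only even powers of x; it's symmetric under y → −y, forcing even powers of y.
(c) Against the integer gridlines: it meets the z-axis at z = 0 (among the integer gridlines); it meets the y-axis at y = 0 (among the integer gridlines); it crosses the x-axis at the gridline x = 0.
(d) Fitting integer coefficients to these (and the overall shape) gives p.

x^2 - y^2 - z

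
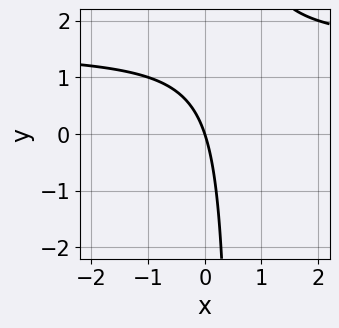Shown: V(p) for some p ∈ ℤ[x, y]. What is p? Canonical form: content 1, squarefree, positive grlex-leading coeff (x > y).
2*x*y - 3*x - y

First, degree: the shape is more complex than any degree-1 curve, so deg p = 2.
Then, reading off the gridlines: it meets the x-axis at x = 0 (among the integer gridlines); it meets the y-axis at y = 0 (among the integer gridlines).
Finally, the integer polynomial consistent with all of this is the stated p.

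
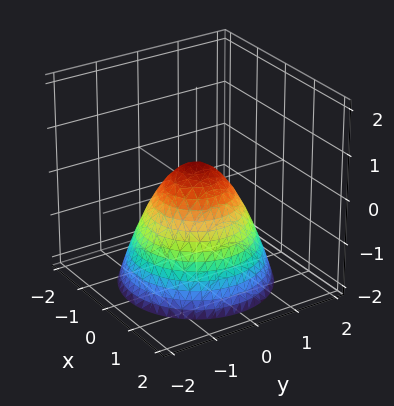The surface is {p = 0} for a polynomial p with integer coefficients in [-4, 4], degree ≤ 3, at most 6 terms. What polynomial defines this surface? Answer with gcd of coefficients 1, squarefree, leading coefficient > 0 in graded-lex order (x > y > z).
2*x^2 + 2*y^2 + 2*z - 1

1. deg p = 2.
2. Symmetries: rotational symmetry about the z-axis ⇒ p depends on x, y only through x² + y².
3. Observable constraints: a circular section at z = -2 has radius between 1 and 2.
4. Assembling these constraints gives the stated polynomial.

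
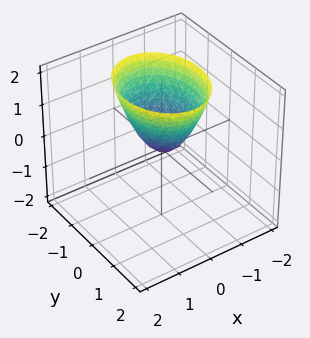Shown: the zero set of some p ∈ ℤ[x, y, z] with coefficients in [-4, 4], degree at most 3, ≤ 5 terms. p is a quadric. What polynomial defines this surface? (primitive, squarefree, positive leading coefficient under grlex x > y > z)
First, deg p = 2. A paraboloid; a quadric.
Then, symmetries: it's symmetric under y → −y, forcing even powers of y; mirror symmetry x ↦ −x ⇒ only even powers of x.
Next, from the visible intercepts: it meets the x-axis at x = 0 (among the integer gridlines); it meets the z-axis at z = 0 (among the integer gridlines); it crosses the y-axis at the gridline y = 0.
Finally, solving for integer coefficients yields p as stated.

3*x^2 + 2*y^2 - 2*z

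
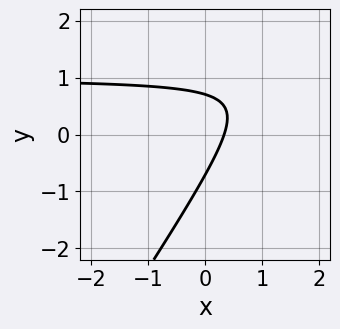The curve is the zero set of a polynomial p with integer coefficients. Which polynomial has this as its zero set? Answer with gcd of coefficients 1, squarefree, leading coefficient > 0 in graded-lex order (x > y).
3*x*y - 2*y^2 - 3*x + 1

The degree is 2 — no degree-1 curve has this shape.
The integer polynomial consistent with all of this is the stated p.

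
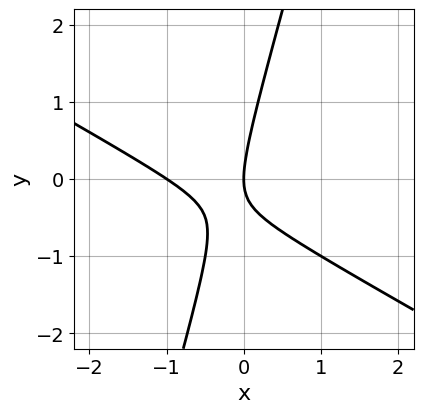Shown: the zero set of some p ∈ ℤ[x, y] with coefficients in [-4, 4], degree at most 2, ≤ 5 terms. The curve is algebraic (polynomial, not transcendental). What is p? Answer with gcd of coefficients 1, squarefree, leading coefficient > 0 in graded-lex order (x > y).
2*x^2 + 3*x*y - y^2 + 2*x

(a) deg p = 2. A generic line meets the curve in up to 2 points.
(b) Reading off the gridlines: the x-axis gridline crossings are at x ∈ {-1, 0}; it crosses the y-axis at the gridline y = 0.
(c) These observations pin down the coefficients.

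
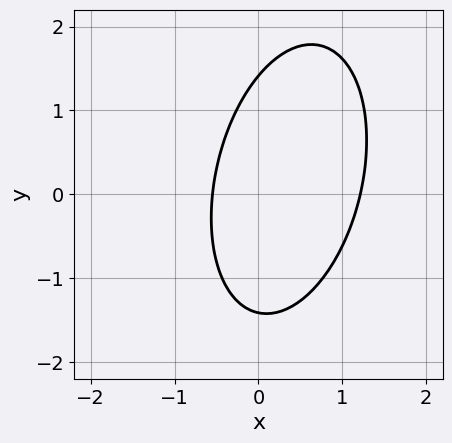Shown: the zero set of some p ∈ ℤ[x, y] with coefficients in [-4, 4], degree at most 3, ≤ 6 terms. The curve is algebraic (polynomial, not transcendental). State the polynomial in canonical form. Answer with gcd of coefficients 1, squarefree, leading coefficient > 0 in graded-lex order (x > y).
1. Degree: a generic line meets the curve in up to 2 points, so deg p = 2.
2. Matching integer coefficients to the picture gives p.

3*x^2 - x*y + y^2 - 2*x - 2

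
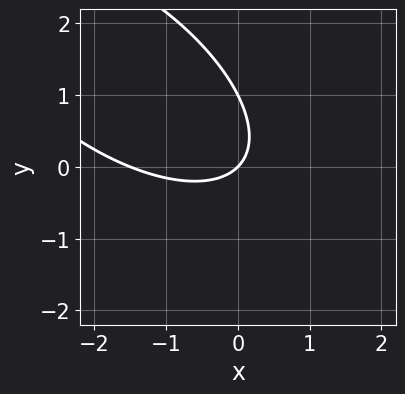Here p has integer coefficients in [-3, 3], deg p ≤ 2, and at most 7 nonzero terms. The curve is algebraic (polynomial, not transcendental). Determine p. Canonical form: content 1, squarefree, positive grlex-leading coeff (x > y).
2*x^2 + 3*x*y + 3*y^2 + 3*x - 3*y

(a) deg p = 2. A generic line meets the curve in up to 2 points.
(b) Against the integer gridlines: it crosses the x-axis at the gridline x = 0; among the integer gridlines, it crosses the y-axis at y ∈ {0, 1}.
(c) Solving for integer coefficients yields p as stated.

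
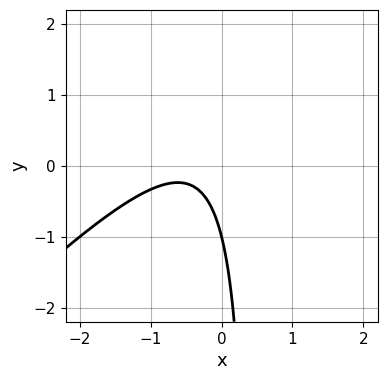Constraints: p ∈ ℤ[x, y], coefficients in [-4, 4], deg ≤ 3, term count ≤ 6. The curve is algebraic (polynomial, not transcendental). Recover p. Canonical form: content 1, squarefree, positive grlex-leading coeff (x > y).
The degree is 2 — no degree-1 curve has this shape.
Reading off the gridlines: it misses every integer gridline on the x-axis; it crosses the y-axis at the gridline y = -1.
The integer polynomial consistent with all of this is the stated p.

2*x^2 - 2*x*y + 2*x + y + 1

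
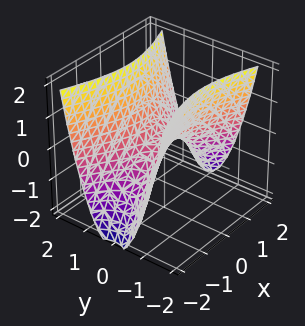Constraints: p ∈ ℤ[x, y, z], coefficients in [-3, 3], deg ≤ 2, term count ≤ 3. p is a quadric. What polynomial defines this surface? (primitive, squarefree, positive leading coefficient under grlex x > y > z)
First, degree: a hyperbolic paraboloid; a quadric, so deg p = 2.
Next, symmetries: the y ↦ −y reflection is a symmetry, so y appears only in even powers; it's symmetric under x → −x, forcing even powers of x.
Next, against the integer gridlines: it crosses the y-axis at the gridline y = 0; it meets the x-axis at x = 0 (among the integer gridlines).
Finally, assembling these constraints gives the stated polynomial.

x^2 - 3*y^2 + 2*z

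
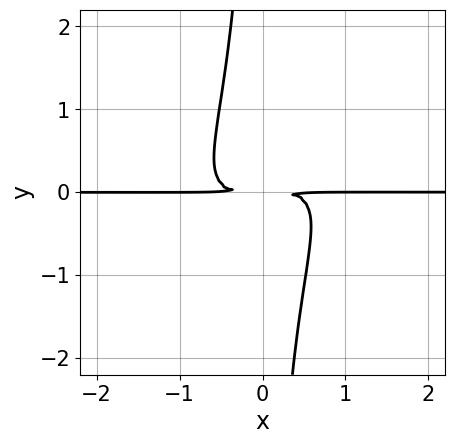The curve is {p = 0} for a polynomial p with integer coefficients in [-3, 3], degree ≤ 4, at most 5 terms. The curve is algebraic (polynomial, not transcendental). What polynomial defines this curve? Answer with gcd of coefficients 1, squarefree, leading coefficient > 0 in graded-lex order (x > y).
(a) Degree: the shape is more complex than any degree-3 curve, so deg p = 4.
(b) Observable constraints: every point of the x-axis in the box is on the curve.
(c) Solving for integer coefficients yields p as stated.

x^3*y - 3*x^2*y^2 + 2*x*y^3 + 2*y^2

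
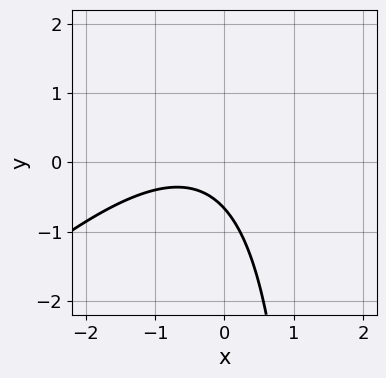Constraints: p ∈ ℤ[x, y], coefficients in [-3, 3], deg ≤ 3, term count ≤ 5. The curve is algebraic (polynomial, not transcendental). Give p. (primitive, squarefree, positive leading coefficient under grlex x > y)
2*x^2 - 2*x*y + 2*x + 3*y + 2

First, the degree is 2 — the shape is more complex than any degree-1 curve.
Next, observable constraints: no x-intercept at any integer in the box.
Finally, matching integer coefficients to the picture gives p.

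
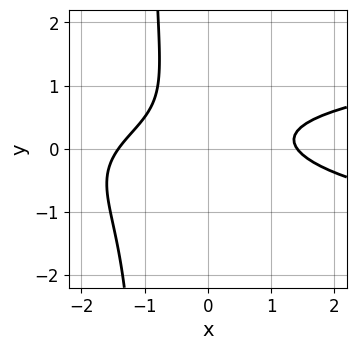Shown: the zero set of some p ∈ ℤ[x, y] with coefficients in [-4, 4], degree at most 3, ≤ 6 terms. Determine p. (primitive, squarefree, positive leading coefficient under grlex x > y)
3*x*y^2 - x^2 + 3*y^2 - 2*y + 2

First, deg p = 3.
Then, from the axis intercepts and sections: no y-intercept at any integer in the box.
Finally, putting this together gives p.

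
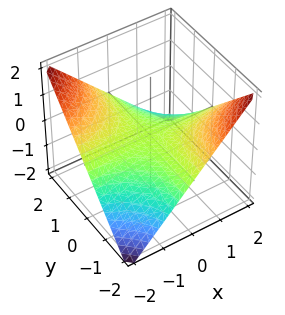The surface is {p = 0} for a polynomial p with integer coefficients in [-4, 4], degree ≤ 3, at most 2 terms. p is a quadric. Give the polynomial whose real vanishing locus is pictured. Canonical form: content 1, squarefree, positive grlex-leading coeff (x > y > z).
(a) deg p = 2. A hyperbolic paraboloid; a quadric.
(b) From the axis intercepts and sections: every point of the x-axis in the box is on the surface; one z-axis crossing is at z = 0.
(c) Assembling these constraints gives the stated polynomial. Check: (0, -2, 0) on the y-axis lies on the surface, and p(0, -2, 0) = 0. ✓

x*y + 2*z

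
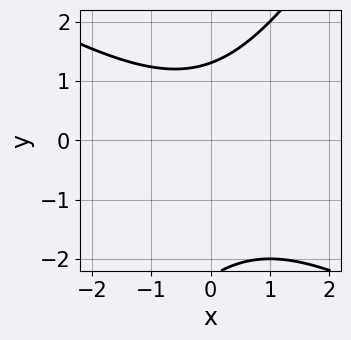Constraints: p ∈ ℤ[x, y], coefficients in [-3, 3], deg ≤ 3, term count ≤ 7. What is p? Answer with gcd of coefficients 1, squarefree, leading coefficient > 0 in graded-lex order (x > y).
x^2 + x*y - y^2 - y + 3

The degree is 2 — a generic line meets the curve in up to 2 points.
From the visible intercepts: the curve avoids every integer x-axis point in the box.
Together with the visible shape, these determine p as stated.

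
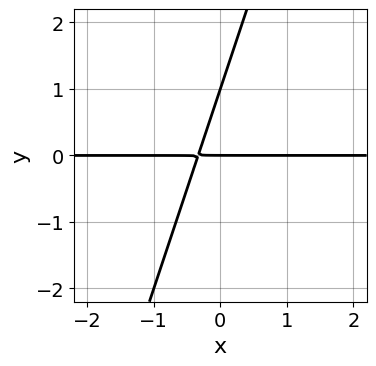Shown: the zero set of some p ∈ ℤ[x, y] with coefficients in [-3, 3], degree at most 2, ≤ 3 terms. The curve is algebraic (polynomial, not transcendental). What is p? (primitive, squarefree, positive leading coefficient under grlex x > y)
First, the degree is 2 — the shape is more complex than any degree-1 curve.
Then, from the axis intercepts and sections: the visible x-axis segment lies entirely on the curve; among the integer gridlines, it crosses the y-axis at y ∈ {0, 1}.
Finally, assembling these constraints gives the stated polynomial.

3*x*y - y^2 + y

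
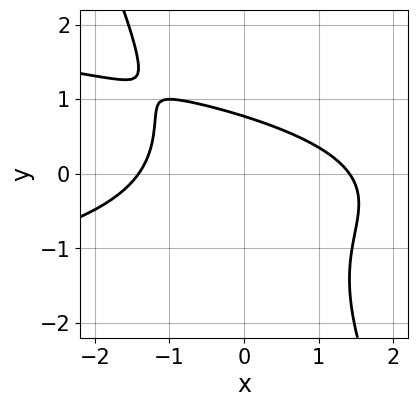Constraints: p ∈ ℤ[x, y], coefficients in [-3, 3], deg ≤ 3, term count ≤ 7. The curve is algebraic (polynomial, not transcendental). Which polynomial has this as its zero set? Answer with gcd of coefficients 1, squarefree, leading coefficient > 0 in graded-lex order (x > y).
2*x*y^2 + y^3 + x^2 + 2*y - 2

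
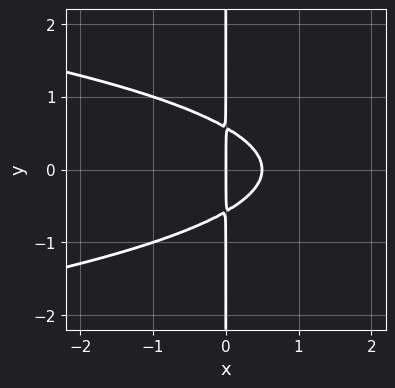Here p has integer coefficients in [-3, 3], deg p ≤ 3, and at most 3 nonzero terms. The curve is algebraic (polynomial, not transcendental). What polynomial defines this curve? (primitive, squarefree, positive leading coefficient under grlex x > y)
(a) deg p = 3. No degree-2 curve has this shape.
(b) Symmetries: mirror symmetry y ↦ −y ⇒ only even powers of y.
(c) Checking where it meets the axes: it crosses the x-axis at the gridline x = 0; the visible y-axis segment lies entirely on the curve.
(d) Assembling these constraints gives the stated polynomial.

3*x*y^2 + 2*x^2 - x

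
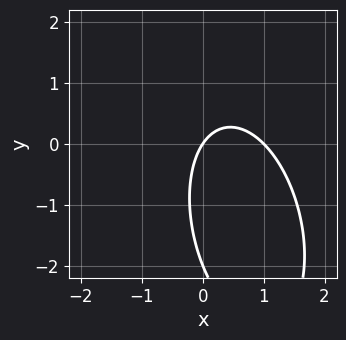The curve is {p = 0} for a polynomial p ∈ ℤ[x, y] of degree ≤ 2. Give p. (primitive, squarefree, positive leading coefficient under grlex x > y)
deg p = 2.
Reading off the gridlines: the y-axis gridline crossings are at y ∈ {-2, 0}; the x-axis gridline crossings are at x ∈ {0, 1}.
Putting this together gives p.

3*x^2 + x*y + y^2 - 3*x + 2*y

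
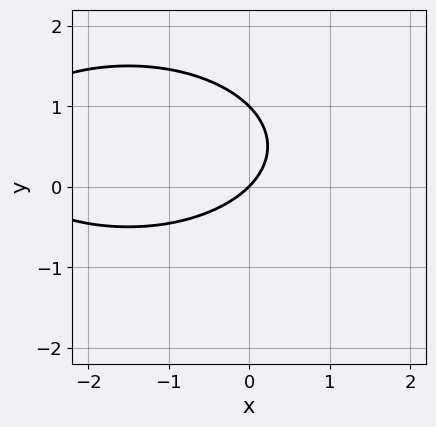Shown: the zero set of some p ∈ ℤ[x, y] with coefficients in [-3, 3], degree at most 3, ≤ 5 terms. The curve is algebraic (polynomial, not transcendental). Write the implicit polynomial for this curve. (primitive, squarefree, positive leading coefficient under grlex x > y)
First, degree: the shape is more complex than any degree-1 curve, so deg p = 2.
Next, against the integer gridlines: it crosses the x-axis at the gridline x = 0; the y-axis gridline crossings are at y ∈ {0, 1}.
Finally, the integer polynomial consistent with all of this is the stated p.

x^2 + 3*y^2 + 3*x - 3*y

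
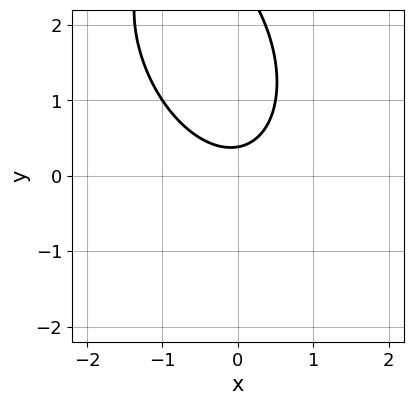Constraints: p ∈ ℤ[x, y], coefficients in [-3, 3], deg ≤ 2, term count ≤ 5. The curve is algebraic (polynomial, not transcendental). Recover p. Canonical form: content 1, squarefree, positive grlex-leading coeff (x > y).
1. Degree: the shape is more complex than any degree-1 curve, so deg p = 2.
2. From the visible intercepts: no x-intercept at any integer in the box.
3. Together with the visible shape, these determine p as stated.

2*x^2 + x*y + y^2 - 3*y + 1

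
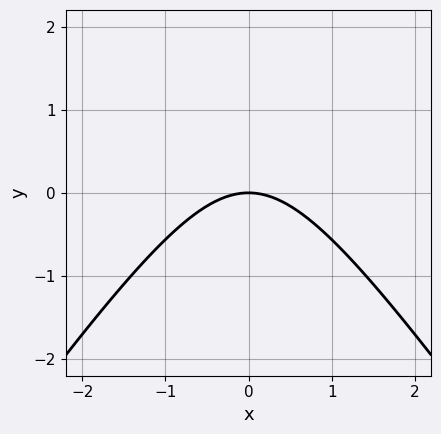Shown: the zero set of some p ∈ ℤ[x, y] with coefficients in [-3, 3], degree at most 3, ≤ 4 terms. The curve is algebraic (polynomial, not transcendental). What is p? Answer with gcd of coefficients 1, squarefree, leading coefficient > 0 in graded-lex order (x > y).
(a) The degree is 2 — the shape is more complex than any degree-1 curve.
(b) Symmetries: it's symmetric under x → −x, forcing even powers of x.
(c) Checking where it meets the axes: one x-axis crossing is at x = 0; one y-axis crossing is at y = 0.
(d) Solving for integer coefficients yields p as stated.

2*x^2 - y^2 + 3*y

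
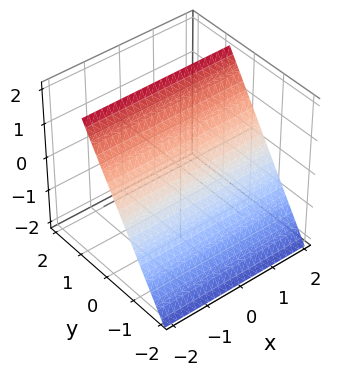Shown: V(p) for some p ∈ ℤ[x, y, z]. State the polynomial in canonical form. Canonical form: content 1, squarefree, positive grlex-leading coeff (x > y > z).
(a) The degree is 1 — the surface is flat (a plane).
(b) Checking where it meets the axes: it misses every integer gridline on the x-axis; it crosses the z-axis at the gridline z = 1.
(c) Fitting integer coefficients to these (and the overall shape) gives p.

3*y - 2*z + 2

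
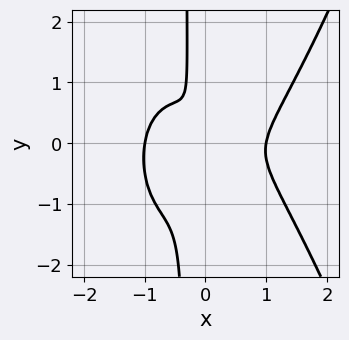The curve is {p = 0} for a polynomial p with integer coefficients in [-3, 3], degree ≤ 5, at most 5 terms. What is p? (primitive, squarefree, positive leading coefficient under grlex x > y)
(a) The degree is 4 — a generic line meets the curve in up to 4 points.
(b) Checking where it meets the axes: the x-axis gridline crossings are at x ∈ {-1, 1}.
(c) Fitting integer coefficients to these (and the overall shape) gives p.

3*x^4 - 3*x*y^2 - 3*x^2 - x*y - y^2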